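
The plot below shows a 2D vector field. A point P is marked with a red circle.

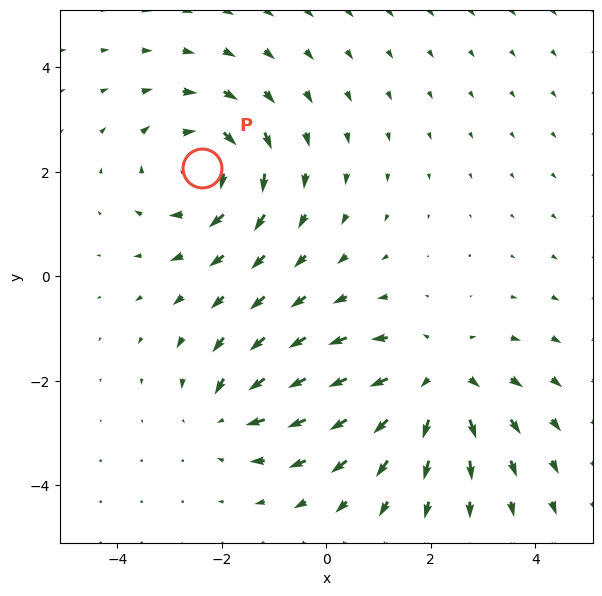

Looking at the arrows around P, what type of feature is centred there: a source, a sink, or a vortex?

At P (-2.4, 2.1) the arrows circulate clockwise. Divergence ≈0, curl about -4 — near-zero divergence with nonzero curl is a vortex.

vortex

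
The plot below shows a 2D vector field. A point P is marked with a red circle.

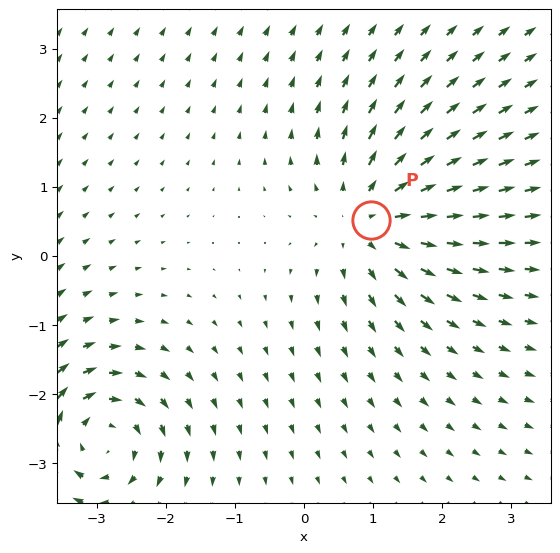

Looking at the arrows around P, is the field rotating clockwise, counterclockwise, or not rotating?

not rotating

Near P at (1.0, 0.5) the arrows show no circulation. The curl there is ≈0.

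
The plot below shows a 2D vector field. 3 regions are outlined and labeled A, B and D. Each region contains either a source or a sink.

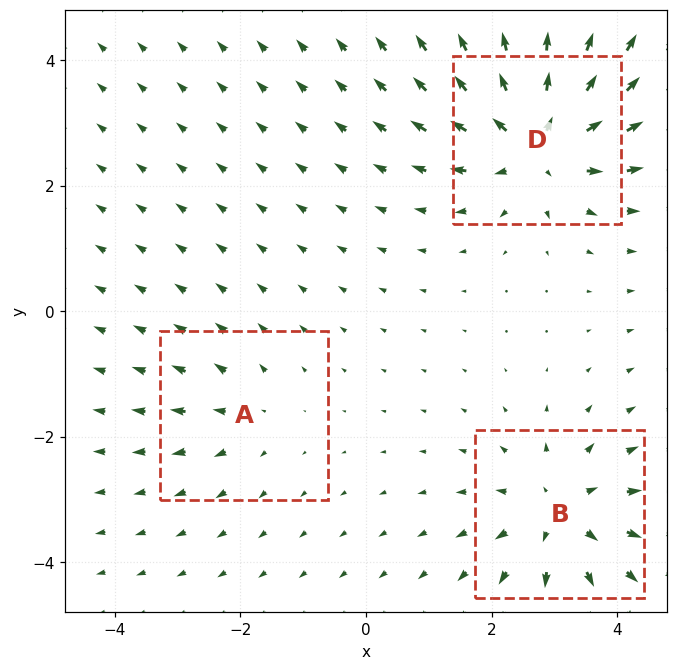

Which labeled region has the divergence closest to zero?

A

Divergence at each region's feature centre — A: about +2, B: about +4, D: about +5. Region A is closest to zero.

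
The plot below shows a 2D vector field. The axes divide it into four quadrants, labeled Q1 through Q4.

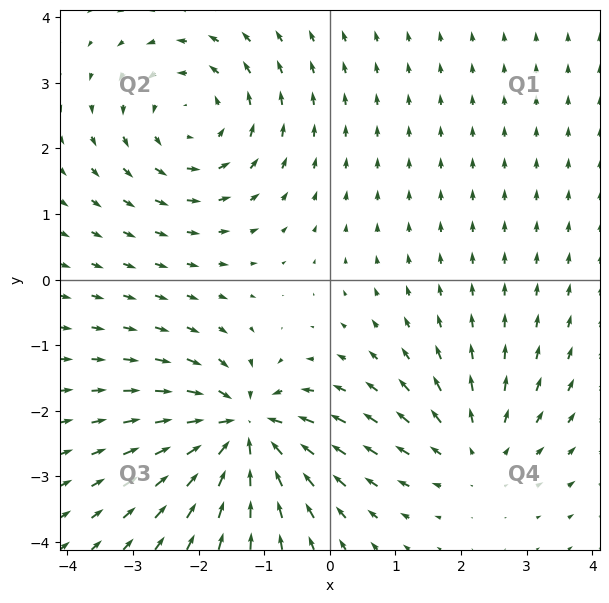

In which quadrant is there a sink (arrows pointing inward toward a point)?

The sink sits at approximately (-1.3, -2.3), which lies in quadrant Q3. The divergence there is about -5, negative as expected for a sink.

Q3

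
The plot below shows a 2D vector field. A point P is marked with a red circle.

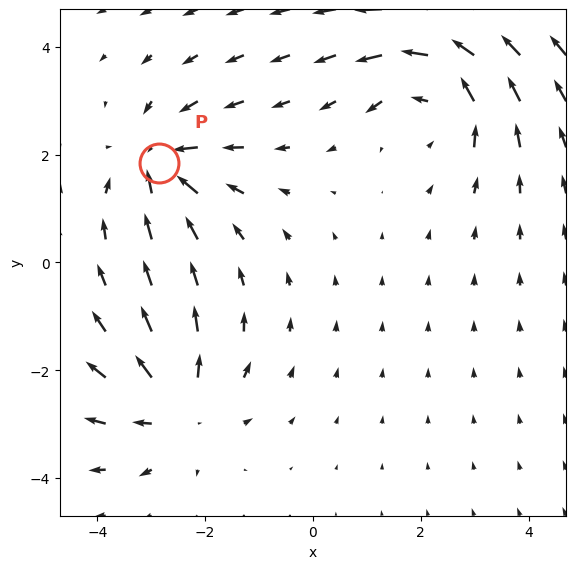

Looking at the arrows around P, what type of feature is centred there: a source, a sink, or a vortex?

sink

At P (-2.9, 1.9) the arrows converge inward. Divergence about -4, curl ≈0 — negative divergence with near-zero curl is a sink.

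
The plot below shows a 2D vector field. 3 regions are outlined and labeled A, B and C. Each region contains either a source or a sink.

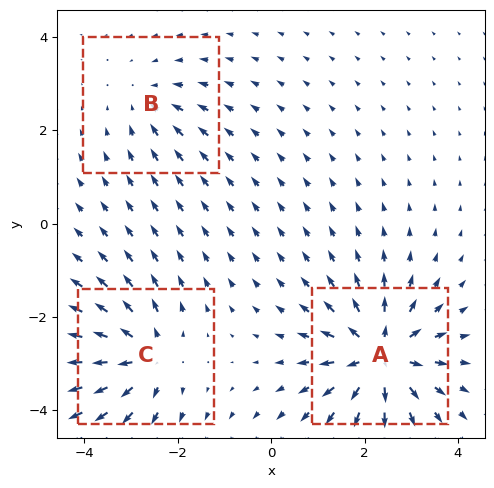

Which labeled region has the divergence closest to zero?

B

Divergence at each region's feature centre — A: about +6, B: about -2, C: about +4. Region B is closest to zero.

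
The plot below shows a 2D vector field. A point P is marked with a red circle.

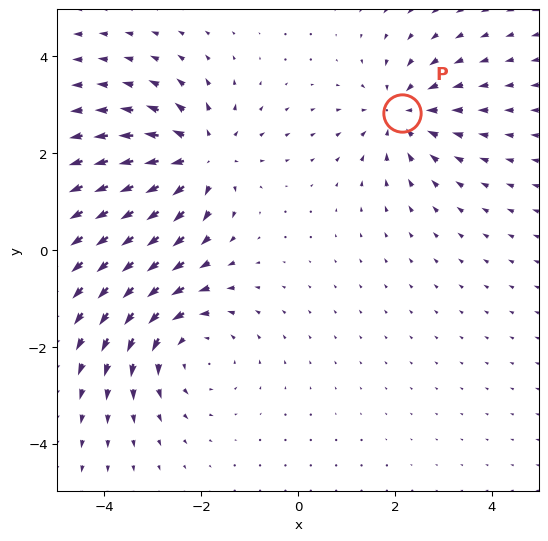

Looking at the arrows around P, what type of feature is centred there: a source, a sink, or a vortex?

At P (2.1, 2.8) the arrows converge inward. Divergence about -3, curl ≈0 — negative divergence with near-zero curl is a sink.

sink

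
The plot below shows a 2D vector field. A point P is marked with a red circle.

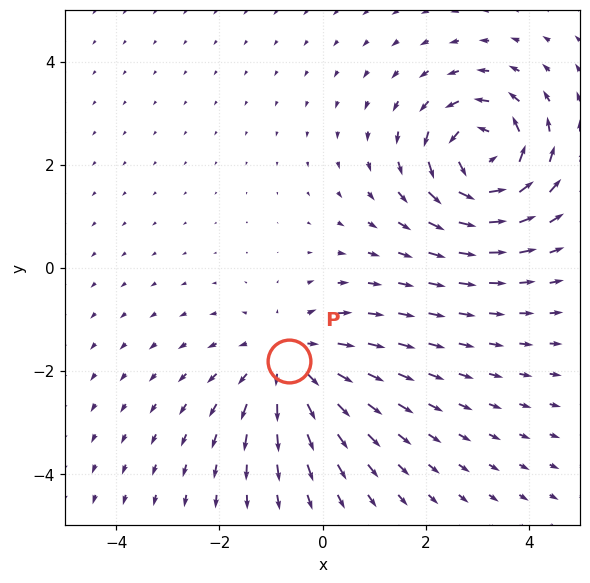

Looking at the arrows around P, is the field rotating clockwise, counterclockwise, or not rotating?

Near P at (-0.6, -1.8) the arrows show no circulation. The curl there is ≈0.

not rotating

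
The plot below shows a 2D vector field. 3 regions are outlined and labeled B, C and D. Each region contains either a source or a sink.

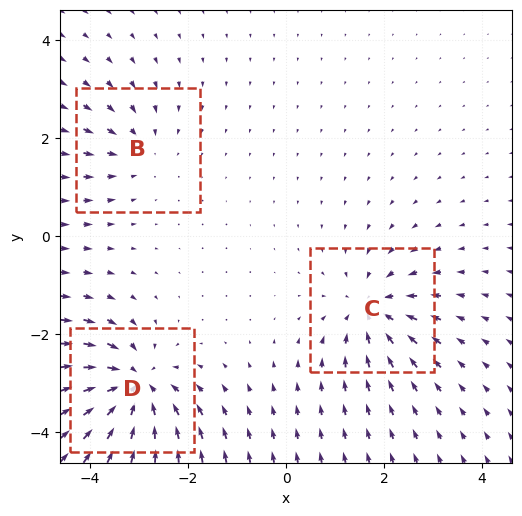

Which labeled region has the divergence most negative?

D

Divergence at each region's feature centre — B: about -2, C: about -4, D: about -6. Region D is most negative.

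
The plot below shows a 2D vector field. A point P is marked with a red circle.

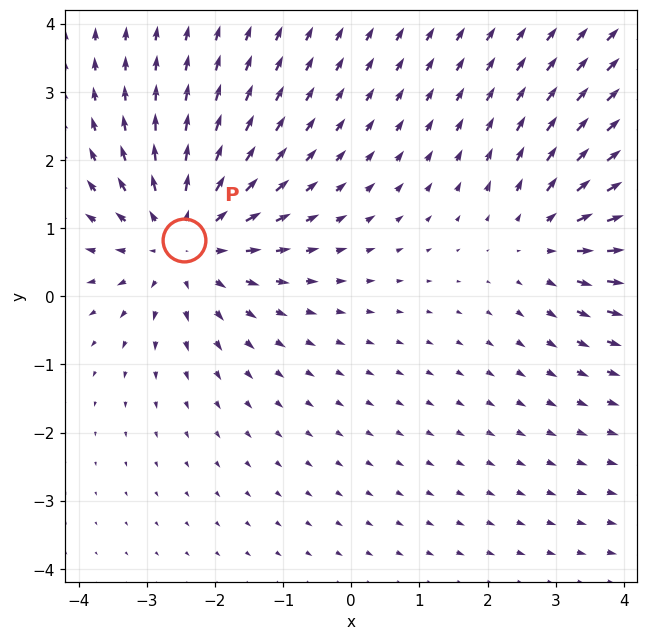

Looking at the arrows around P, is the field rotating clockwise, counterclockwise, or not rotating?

not rotating

Near P at (-2.5, 0.8) the arrows show no circulation. The curl there is ≈0.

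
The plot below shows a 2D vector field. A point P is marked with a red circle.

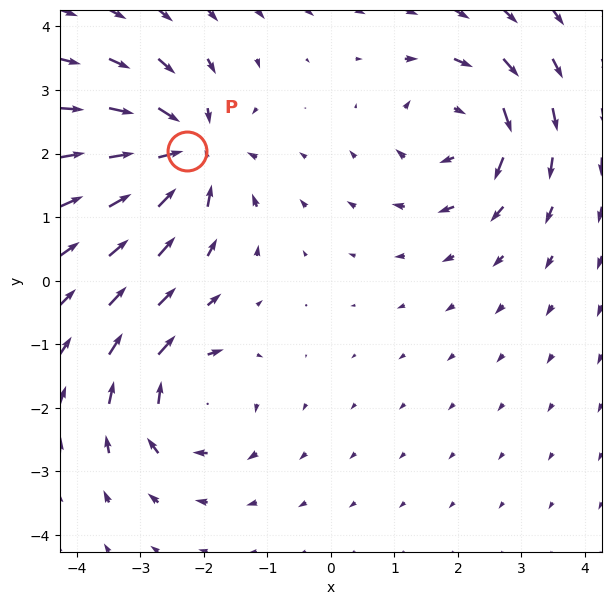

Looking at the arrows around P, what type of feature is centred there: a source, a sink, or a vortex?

At P (-2.3, 2.0) the arrows converge inward. Divergence about -5, curl ≈0 — negative divergence with near-zero curl is a sink.

sink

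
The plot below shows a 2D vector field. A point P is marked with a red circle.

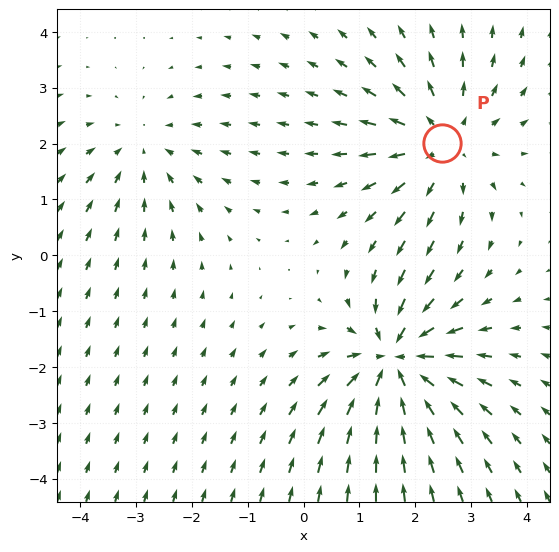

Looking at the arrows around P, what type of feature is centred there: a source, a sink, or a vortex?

At P (2.5, 2.0) the arrows spread outward. Divergence about +4, curl ≈0 — positive divergence with near-zero curl is a source.

source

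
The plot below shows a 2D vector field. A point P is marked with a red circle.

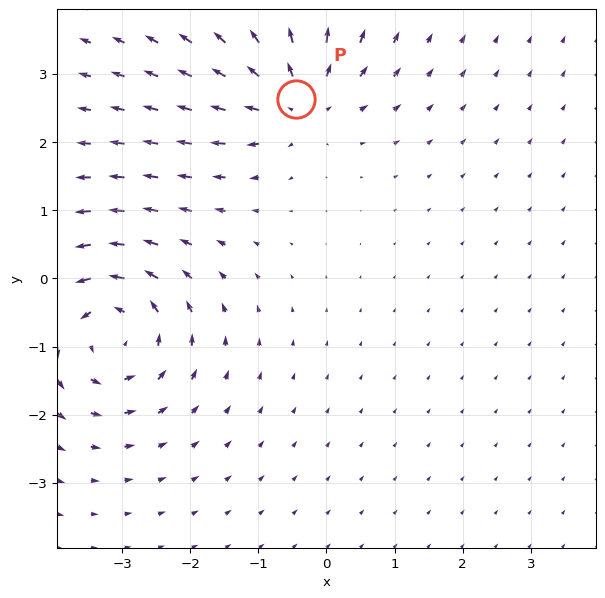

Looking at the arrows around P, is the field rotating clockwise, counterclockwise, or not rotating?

not rotating

Near P at (-0.4, 2.6) the arrows show no circulation. The curl there is ≈0.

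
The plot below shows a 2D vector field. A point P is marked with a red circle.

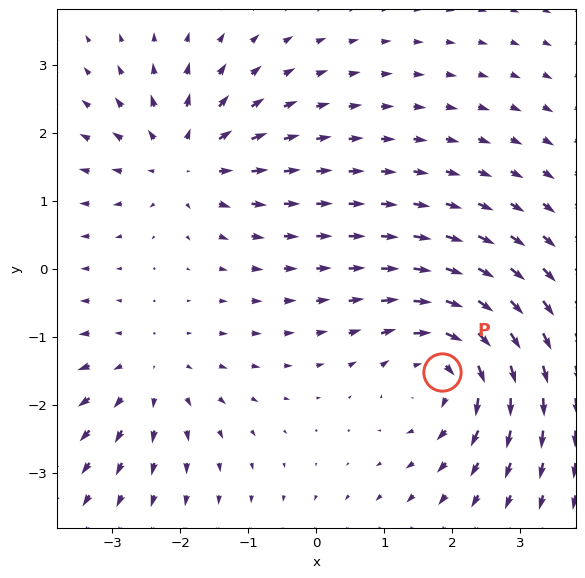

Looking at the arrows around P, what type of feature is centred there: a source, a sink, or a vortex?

vortex

At P (1.8, -1.5) the arrows circulate clockwise. Divergence ≈0, curl about -5 — near-zero divergence with nonzero curl is a vortex.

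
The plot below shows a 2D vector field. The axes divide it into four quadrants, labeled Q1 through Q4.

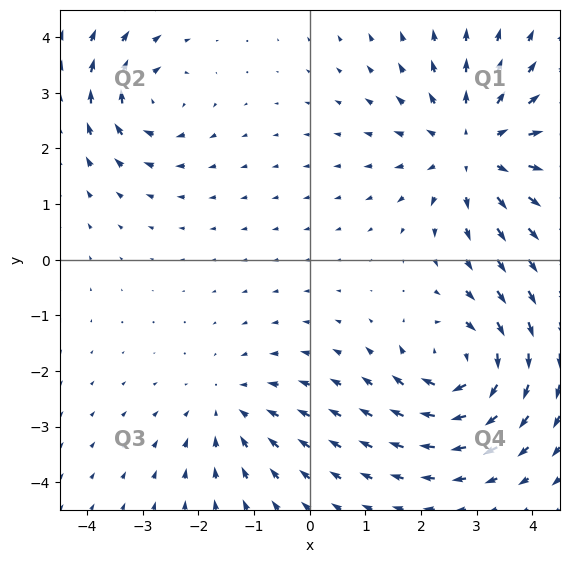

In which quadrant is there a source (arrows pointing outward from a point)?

The source sits at approximately (2.9, 2.0), which lies in quadrant Q1. The divergence there is about +4, positive as expected for a source.

Q1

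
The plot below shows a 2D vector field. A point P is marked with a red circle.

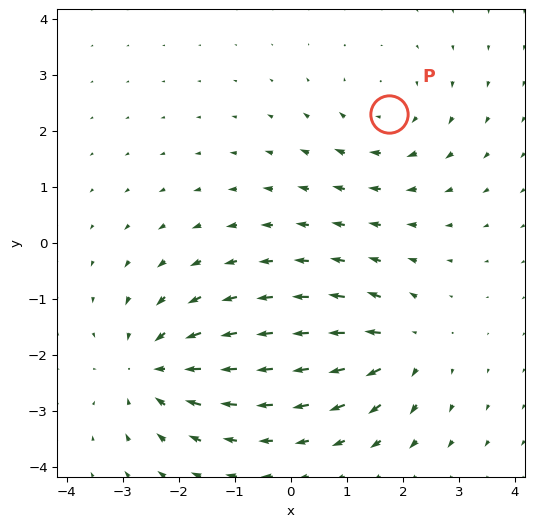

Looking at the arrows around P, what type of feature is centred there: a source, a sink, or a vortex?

vortex

At P (1.8, 2.3) the arrows circulate clockwise. Divergence ≈0, curl about -3 — near-zero divergence with nonzero curl is a vortex.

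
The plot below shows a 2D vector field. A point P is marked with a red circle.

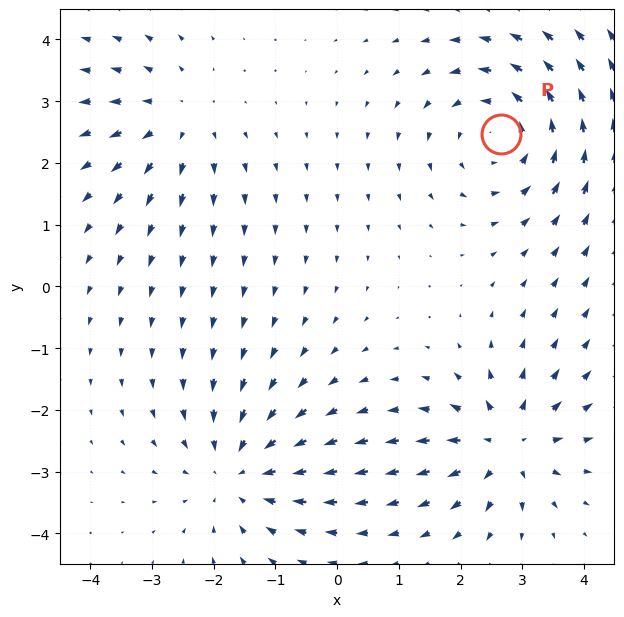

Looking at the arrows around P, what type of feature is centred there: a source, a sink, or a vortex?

At P (2.7, 2.5) the arrows circulate counterclockwise. Divergence ≈0, curl about +4 — near-zero divergence with nonzero curl is a vortex.

vortex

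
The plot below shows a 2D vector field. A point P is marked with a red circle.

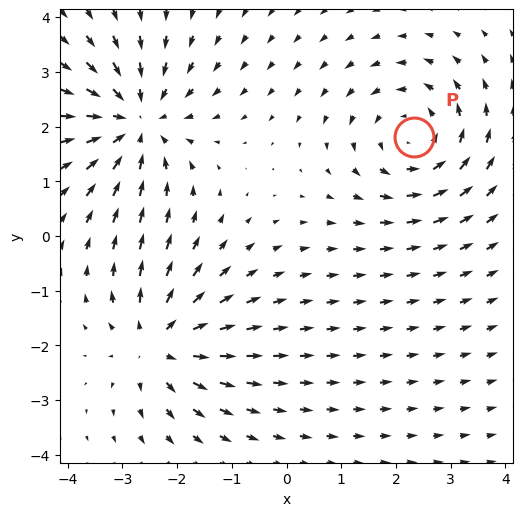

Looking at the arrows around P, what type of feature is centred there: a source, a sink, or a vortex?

vortex

At P (2.3, 1.8) the arrows circulate counterclockwise. Divergence ≈0, curl about +3 — near-zero divergence with nonzero curl is a vortex.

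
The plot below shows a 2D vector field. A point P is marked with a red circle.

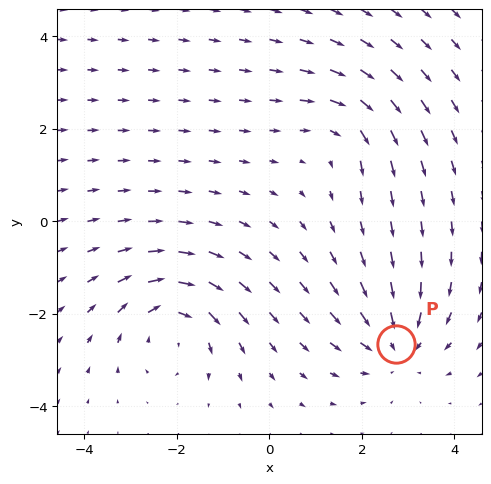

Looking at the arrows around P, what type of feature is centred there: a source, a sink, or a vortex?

At P (2.7, -2.7) the arrows converge inward. Divergence about -4, curl ≈0 — negative divergence with near-zero curl is a sink.

sink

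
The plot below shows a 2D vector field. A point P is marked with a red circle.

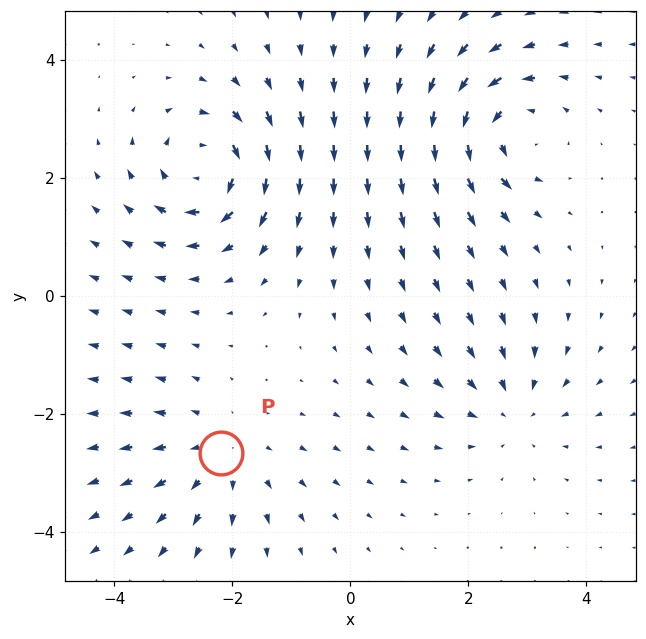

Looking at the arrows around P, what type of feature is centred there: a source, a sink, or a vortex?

At P (-2.2, -2.7) the arrows spread outward. Divergence about +3, curl ≈0 — positive divergence with near-zero curl is a source.

source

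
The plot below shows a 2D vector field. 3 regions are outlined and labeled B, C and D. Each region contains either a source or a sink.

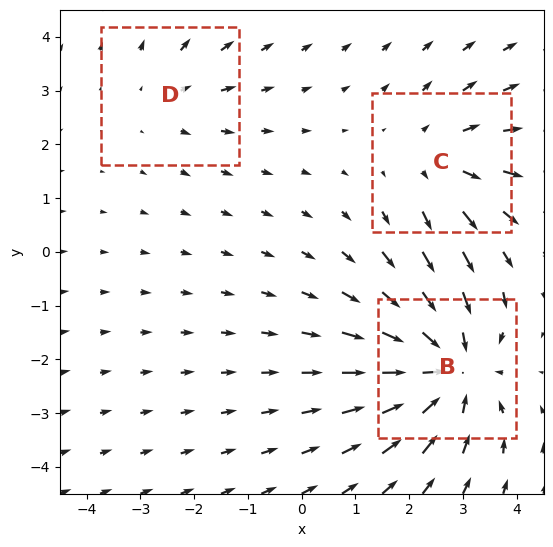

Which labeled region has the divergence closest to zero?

Divergence at each region's feature centre — B: about -4, C: about +3, D: about +2. Region D is closest to zero.

D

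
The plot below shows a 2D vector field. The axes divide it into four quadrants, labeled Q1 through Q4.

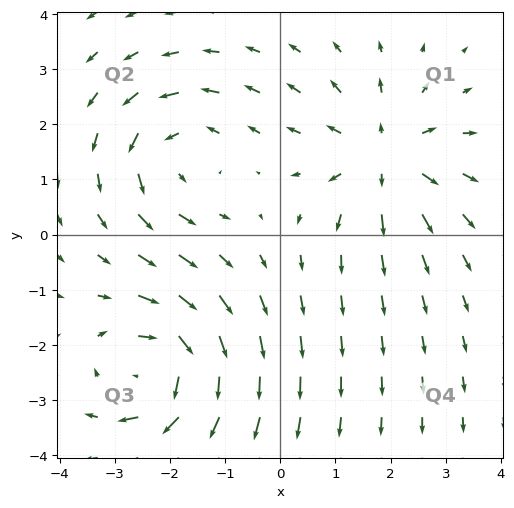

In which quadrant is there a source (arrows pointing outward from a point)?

The source sits at approximately (1.9, 1.4), which lies in quadrant Q1. The divergence there is about +5, positive as expected for a source.

Q1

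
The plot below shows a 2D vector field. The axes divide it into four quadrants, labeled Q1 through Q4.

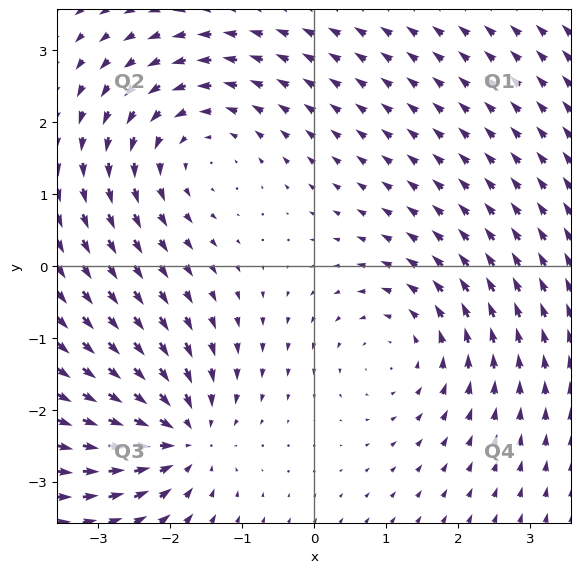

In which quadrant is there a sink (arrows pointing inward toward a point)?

Q3

The sink sits at approximately (-1.8, -2.4), which lies in quadrant Q3. The divergence there is about -5, negative as expected for a sink.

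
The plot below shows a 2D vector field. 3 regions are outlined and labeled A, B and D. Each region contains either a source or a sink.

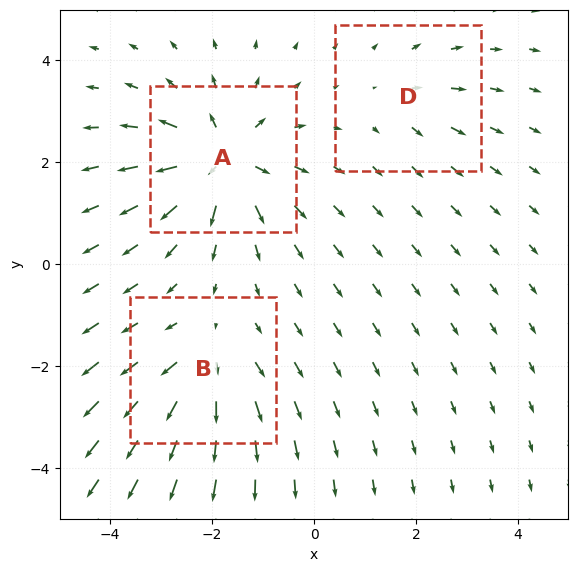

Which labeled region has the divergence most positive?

A

Divergence at each region's feature centre — A: about +6, B: about +4, D: about +2. Region A is most positive.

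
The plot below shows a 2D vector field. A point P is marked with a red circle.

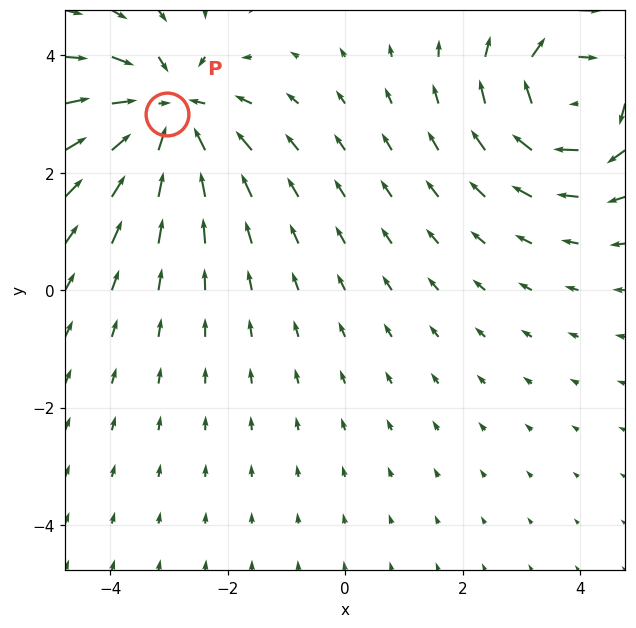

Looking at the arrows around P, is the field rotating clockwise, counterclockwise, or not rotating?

Near P at (-3.0, 3.0) the arrows show no circulation. The curl there is ≈0.

not rotating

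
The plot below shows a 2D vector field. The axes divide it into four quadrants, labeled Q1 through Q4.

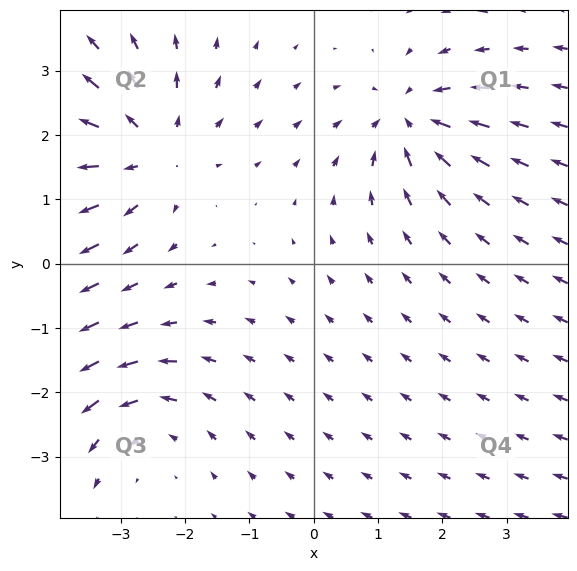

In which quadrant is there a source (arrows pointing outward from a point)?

Q2

The source sits at approximately (-2.6, 1.8), which lies in quadrant Q2. The divergence there is about +3, positive as expected for a source.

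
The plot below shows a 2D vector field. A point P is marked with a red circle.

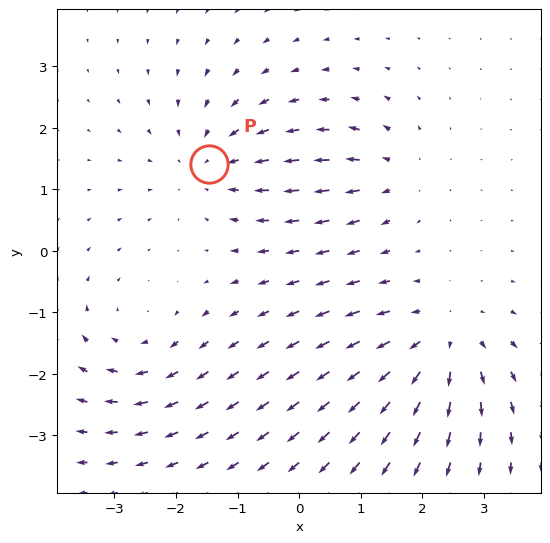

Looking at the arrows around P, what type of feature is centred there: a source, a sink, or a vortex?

At P (-1.5, 1.4) the arrows converge inward. Divergence about -3, curl ≈0 — negative divergence with near-zero curl is a sink.

sink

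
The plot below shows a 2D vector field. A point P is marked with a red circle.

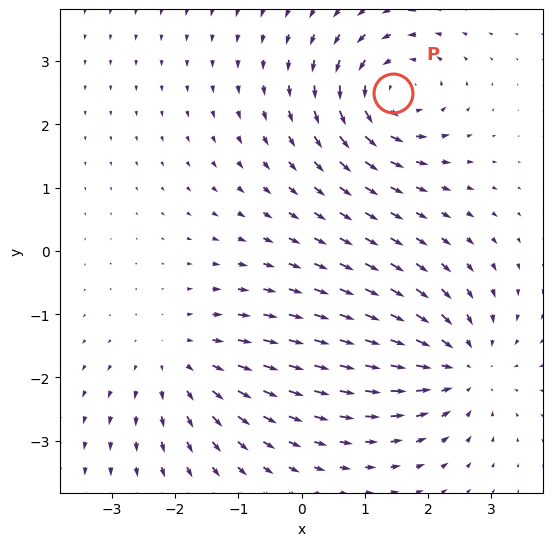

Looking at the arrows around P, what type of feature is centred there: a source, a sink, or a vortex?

vortex

At P (1.4, 2.5) the arrows circulate counterclockwise. Divergence ≈0, curl about +6 — near-zero divergence with nonzero curl is a vortex.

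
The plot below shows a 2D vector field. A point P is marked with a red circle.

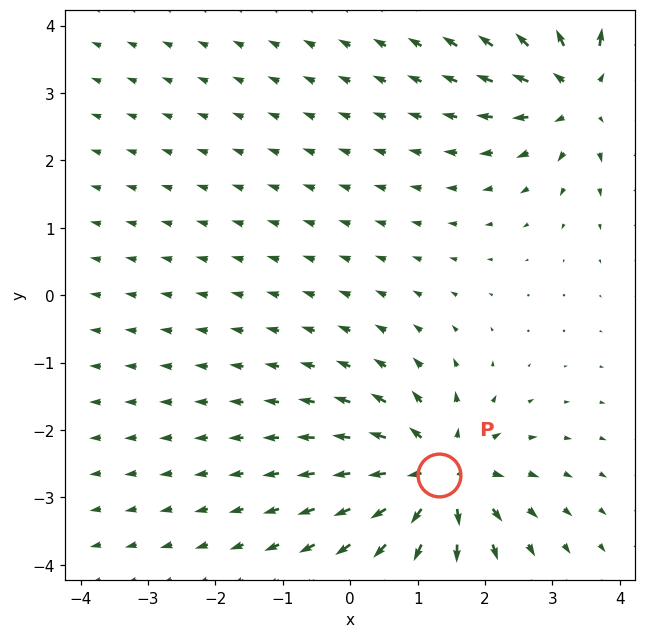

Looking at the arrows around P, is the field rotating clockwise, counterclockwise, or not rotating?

not rotating

Near P at (1.3, -2.7) the arrows show no circulation. The curl there is ≈0.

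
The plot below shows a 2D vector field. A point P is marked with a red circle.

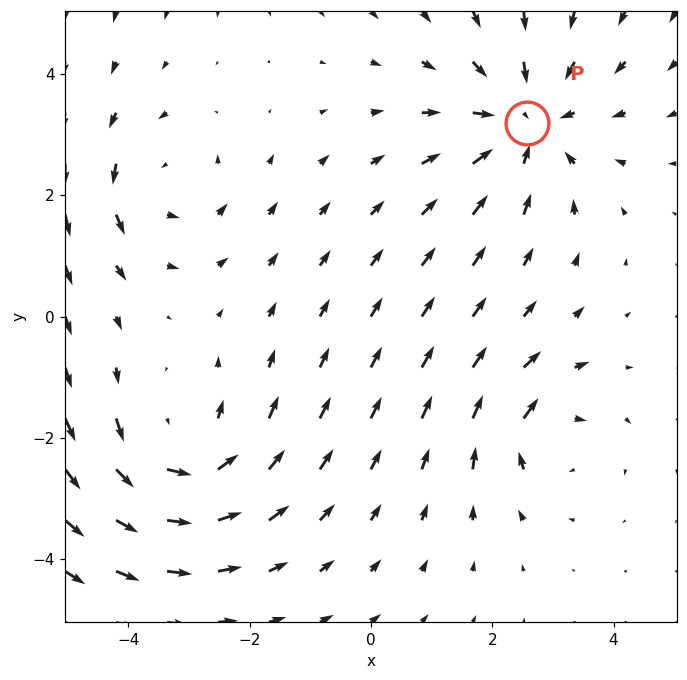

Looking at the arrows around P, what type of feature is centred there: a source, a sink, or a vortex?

At P (2.6, 3.2) the arrows converge inward. Divergence about -4, curl ≈0 — negative divergence with near-zero curl is a sink.

sink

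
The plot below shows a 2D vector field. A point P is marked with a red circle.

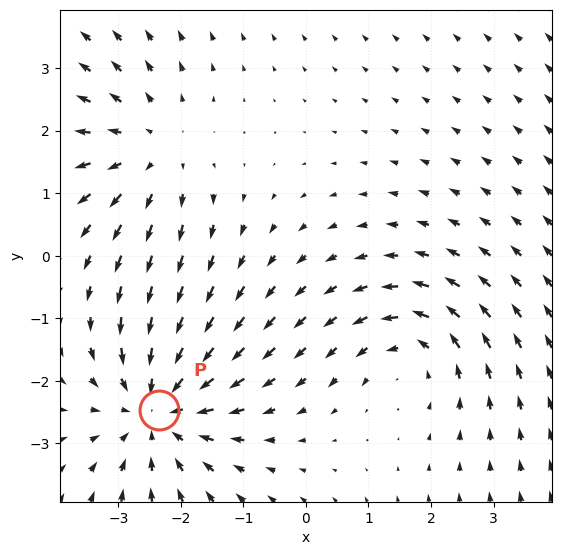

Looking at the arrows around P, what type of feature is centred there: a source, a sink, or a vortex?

sink

At P (-2.4, -2.5) the arrows converge inward. Divergence about -4, curl ≈0 — negative divergence with near-zero curl is a sink.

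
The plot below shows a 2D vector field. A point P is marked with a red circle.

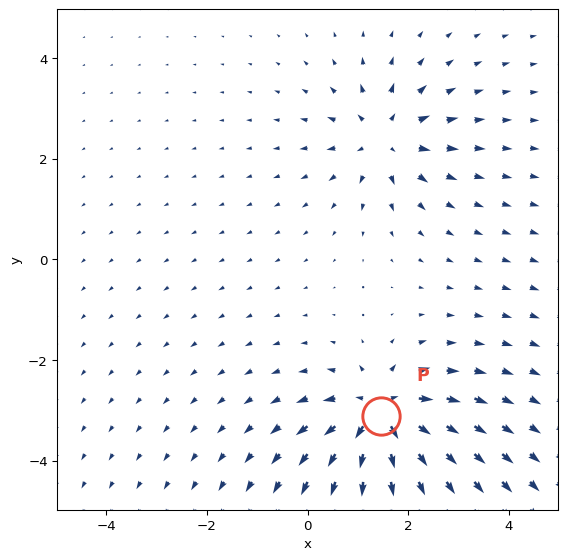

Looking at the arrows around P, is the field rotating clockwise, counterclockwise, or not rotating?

Near P at (1.5, -3.1) the arrows show no circulation. The curl there is ≈0.

not rotating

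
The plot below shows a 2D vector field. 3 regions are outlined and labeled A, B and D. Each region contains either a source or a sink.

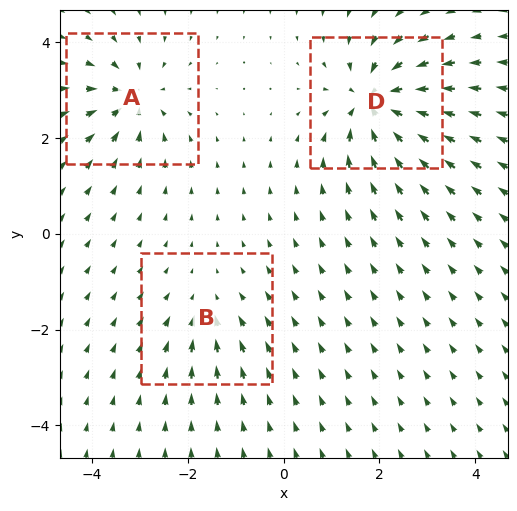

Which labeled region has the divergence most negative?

D

Divergence at each region's feature centre — A: about -4, B: about -2, D: about -6. Region D is most negative.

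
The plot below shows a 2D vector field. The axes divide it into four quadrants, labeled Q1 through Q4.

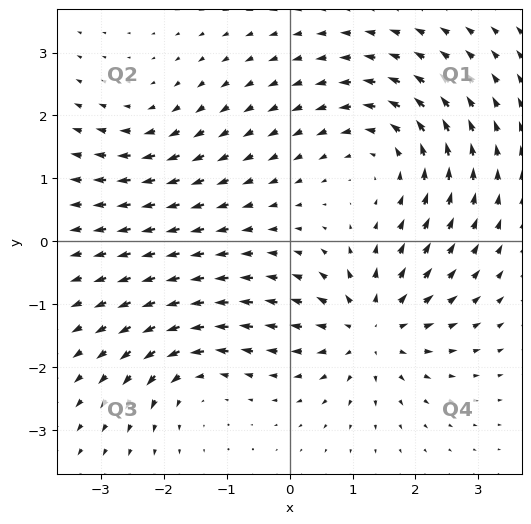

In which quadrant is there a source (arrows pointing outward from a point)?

The source sits at approximately (1.3, -1.4), which lies in quadrant Q4. The divergence there is about +6, positive as expected for a source.

Q4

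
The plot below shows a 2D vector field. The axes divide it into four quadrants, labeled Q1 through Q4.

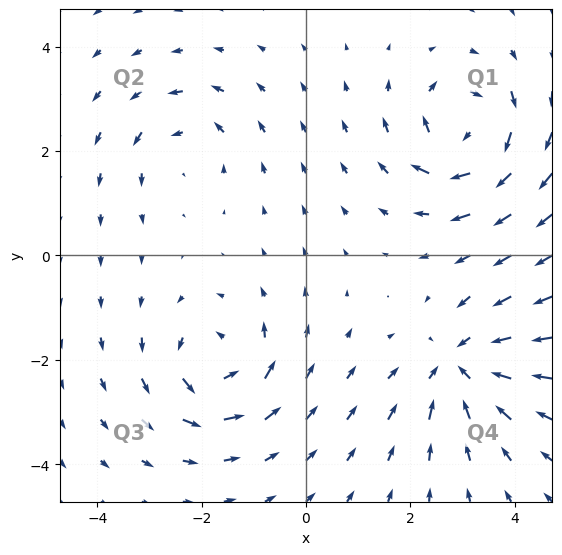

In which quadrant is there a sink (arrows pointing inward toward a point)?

Q4

The sink sits at approximately (3.0, -2.1), which lies in quadrant Q4. The divergence there is about -5, negative as expected for a sink.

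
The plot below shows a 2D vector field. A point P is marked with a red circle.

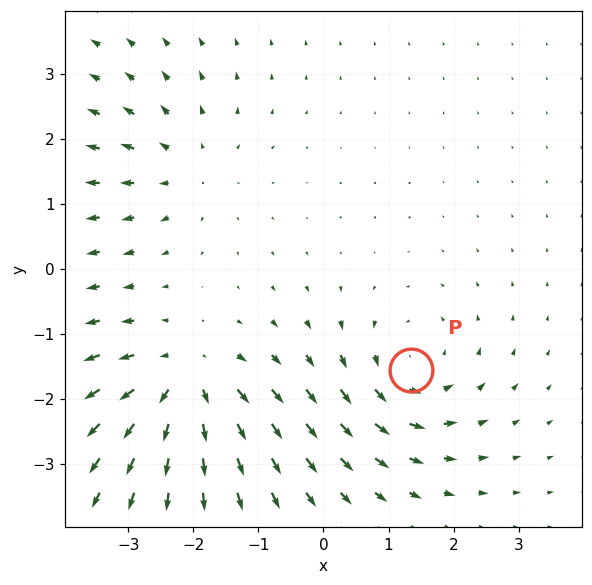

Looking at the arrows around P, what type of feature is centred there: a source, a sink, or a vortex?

vortex

At P (1.3, -1.5) the arrows circulate counterclockwise. Divergence ≈0, curl about +4 — near-zero divergence with nonzero curl is a vortex.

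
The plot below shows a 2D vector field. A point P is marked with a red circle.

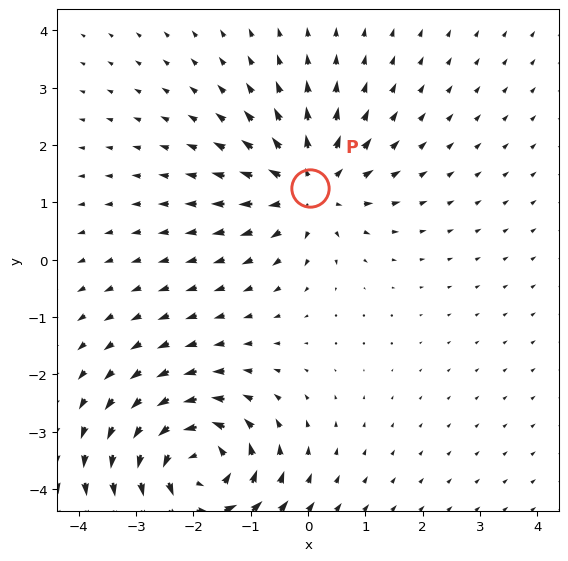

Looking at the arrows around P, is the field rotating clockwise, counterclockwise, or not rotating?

Near P at (0.0, 1.3) the arrows show no circulation. The curl there is ≈0.

not rotating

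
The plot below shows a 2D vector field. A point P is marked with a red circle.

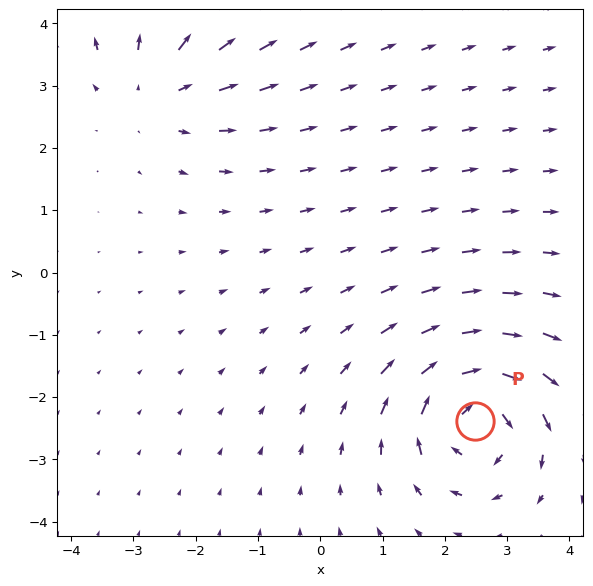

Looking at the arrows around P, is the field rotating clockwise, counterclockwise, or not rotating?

clockwise

Near P at (2.5, -2.4) the arrows circulate clockwise. The curl (z-component) there is about -7; negative curl means clockwise rotation.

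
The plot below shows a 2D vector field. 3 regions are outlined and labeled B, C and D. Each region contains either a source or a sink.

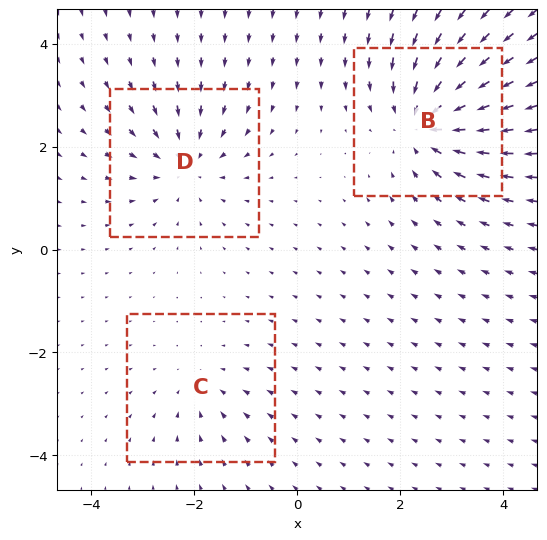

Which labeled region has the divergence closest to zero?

Divergence at each region's feature centre — B: about -5, C: about -2, D: about -4. Region C is closest to zero.

C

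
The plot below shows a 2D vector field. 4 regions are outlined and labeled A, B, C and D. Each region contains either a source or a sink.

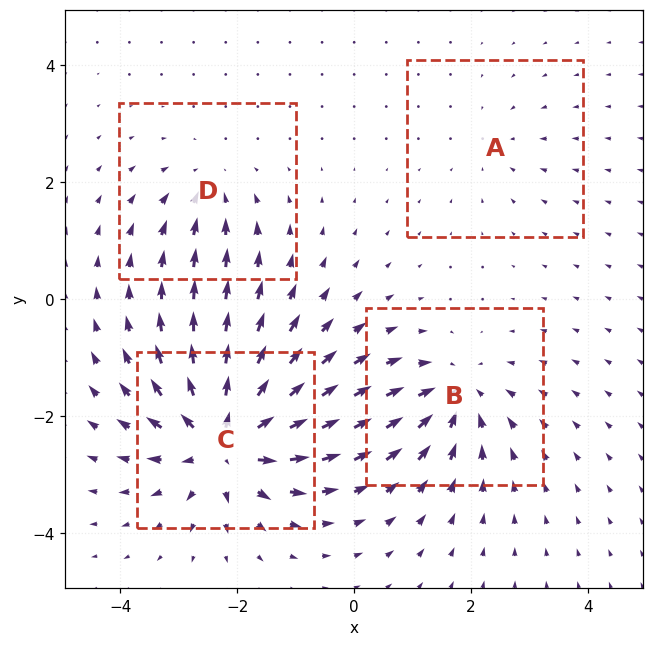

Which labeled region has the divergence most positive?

C

Divergence at each region's feature centre — A: about -2, B: about -5, C: about +8, D: about -3. Region C is most positive.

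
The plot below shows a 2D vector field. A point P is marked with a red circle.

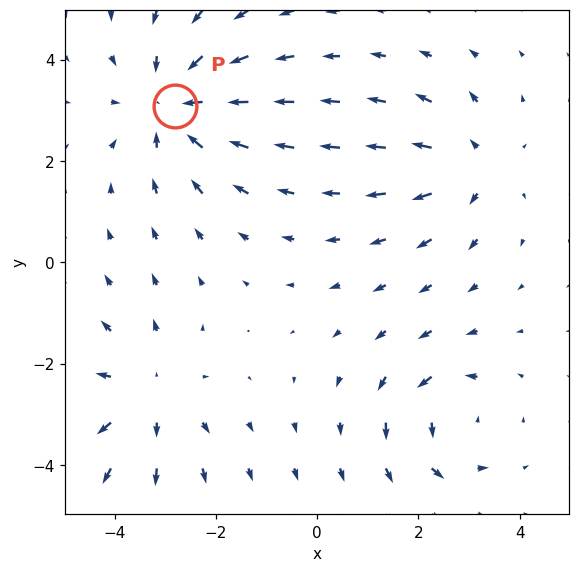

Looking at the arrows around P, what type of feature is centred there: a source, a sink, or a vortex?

At P (-2.8, 3.1) the arrows converge inward. Divergence about -4, curl ≈0 — negative divergence with near-zero curl is a sink.

sink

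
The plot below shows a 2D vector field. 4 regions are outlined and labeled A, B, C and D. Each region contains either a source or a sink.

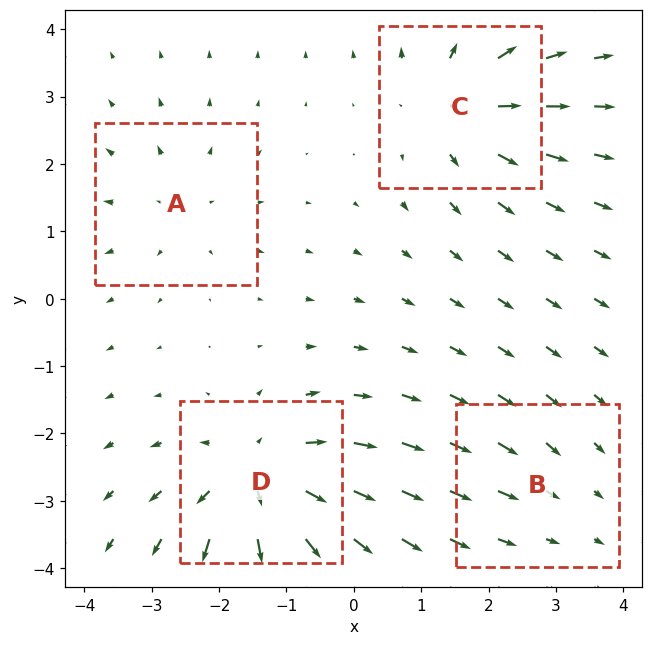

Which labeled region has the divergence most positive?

D

Divergence at each region's feature centre — A: about +3, B: about -2, C: about +6, D: about +7. Region D is most positive.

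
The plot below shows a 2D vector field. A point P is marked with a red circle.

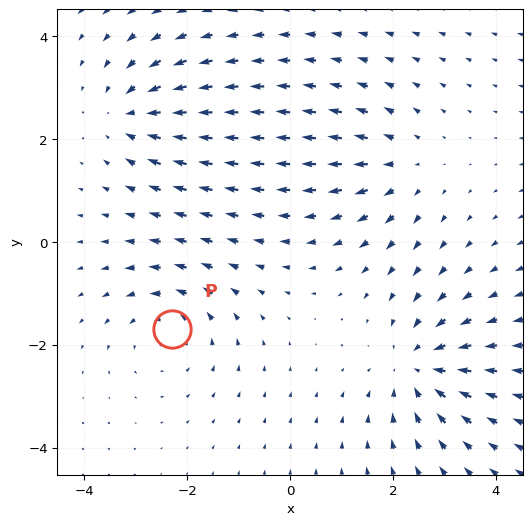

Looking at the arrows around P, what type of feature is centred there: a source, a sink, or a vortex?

At P (-2.3, -1.7) the arrows circulate counterclockwise. Divergence ≈0, curl about +4 — near-zero divergence with nonzero curl is a vortex.

vortex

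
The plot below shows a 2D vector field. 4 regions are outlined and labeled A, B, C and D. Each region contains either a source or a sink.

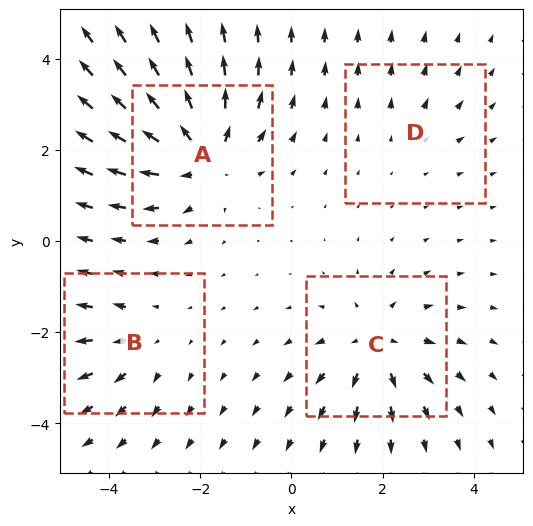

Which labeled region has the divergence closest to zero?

Divergence at each region's feature centre — A: about +6, B: about +3, C: about +5, D: about +2. Region D is closest to zero.

D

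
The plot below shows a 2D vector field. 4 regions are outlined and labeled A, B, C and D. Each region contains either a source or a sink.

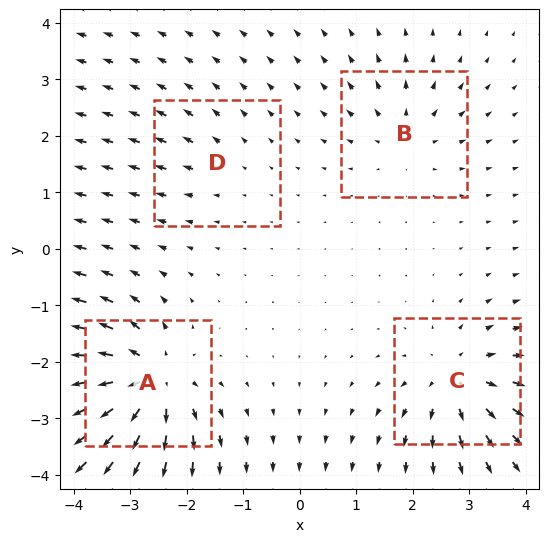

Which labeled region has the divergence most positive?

A

Divergence at each region's feature centre — A: about +9, B: about +4, C: about +6, D: about +2. Region A is most positive.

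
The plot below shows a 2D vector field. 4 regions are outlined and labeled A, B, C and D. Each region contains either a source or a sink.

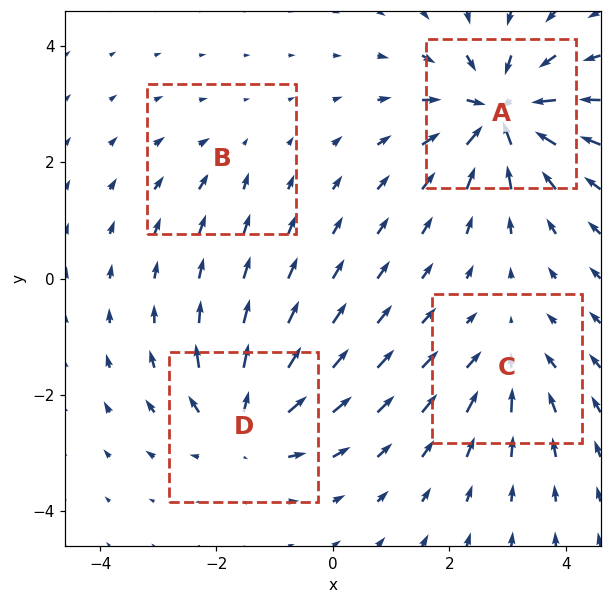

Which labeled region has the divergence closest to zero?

Divergence at each region's feature centre — A: about -9, B: about -2, C: about -4, D: about +6. Region B is closest to zero.

B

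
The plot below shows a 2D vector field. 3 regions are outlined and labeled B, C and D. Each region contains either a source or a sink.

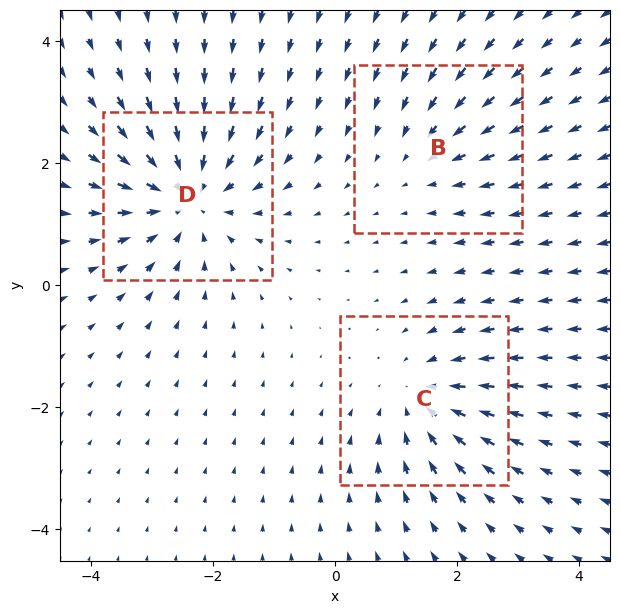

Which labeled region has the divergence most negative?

D

Divergence at each region's feature centre — B: about -2, C: about -3, D: about -4. Region D is most negative.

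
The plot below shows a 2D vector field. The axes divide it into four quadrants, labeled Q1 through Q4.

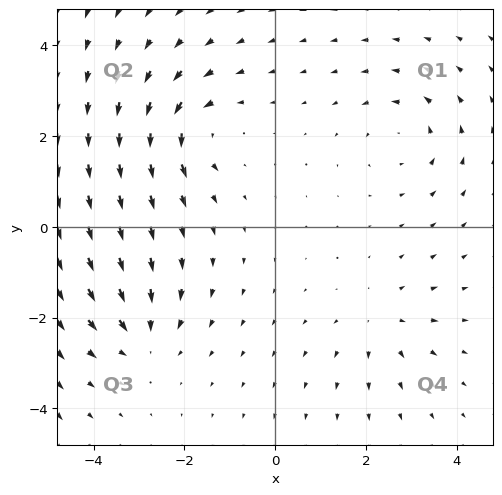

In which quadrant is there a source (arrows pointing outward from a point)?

Q4

The source sits at approximately (2.3, -2.1), which lies in quadrant Q4. The divergence there is about +3, positive as expected for a source.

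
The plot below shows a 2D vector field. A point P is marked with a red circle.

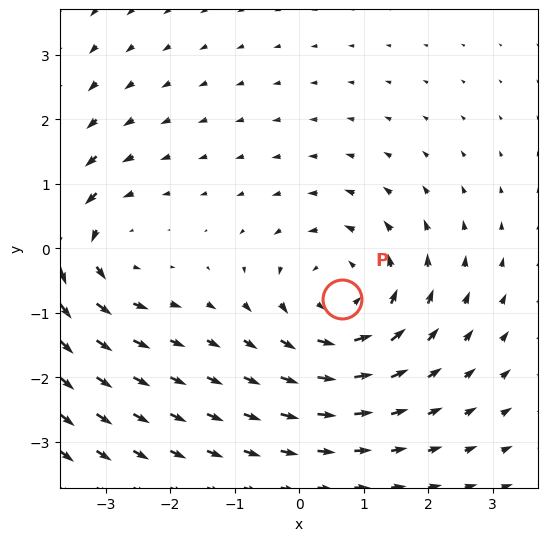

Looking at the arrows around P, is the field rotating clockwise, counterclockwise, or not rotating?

Near P at (0.7, -0.8) the arrows circulate counterclockwise. The curl (z-component) there is about +4; positive curl means counterclockwise rotation.

counterclockwise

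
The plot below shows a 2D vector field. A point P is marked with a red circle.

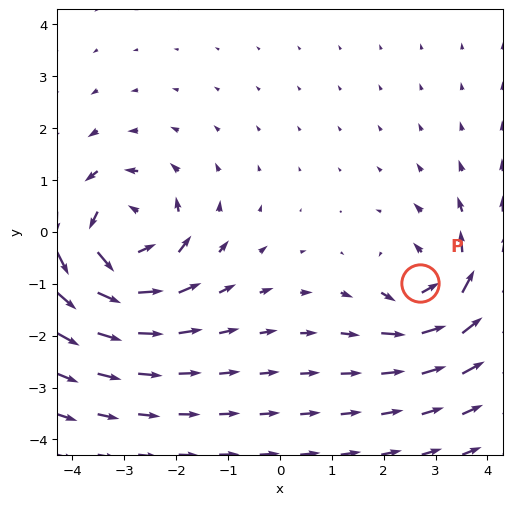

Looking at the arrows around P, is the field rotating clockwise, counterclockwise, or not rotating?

counterclockwise

Near P at (2.7, -1.0) the arrows circulate counterclockwise. The curl (z-component) there is about +4; positive curl means counterclockwise rotation.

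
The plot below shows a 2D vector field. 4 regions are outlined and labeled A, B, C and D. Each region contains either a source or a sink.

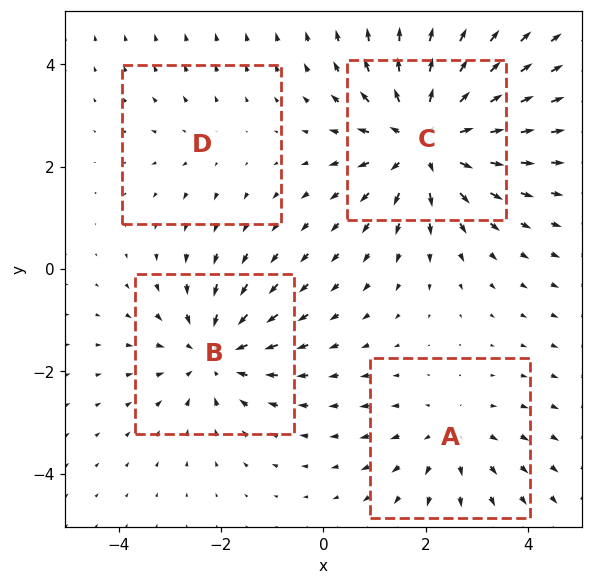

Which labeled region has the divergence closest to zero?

D

Divergence at each region's feature centre — A: about +3, B: about -4, C: about +6, D: about +2. Region D is closest to zero.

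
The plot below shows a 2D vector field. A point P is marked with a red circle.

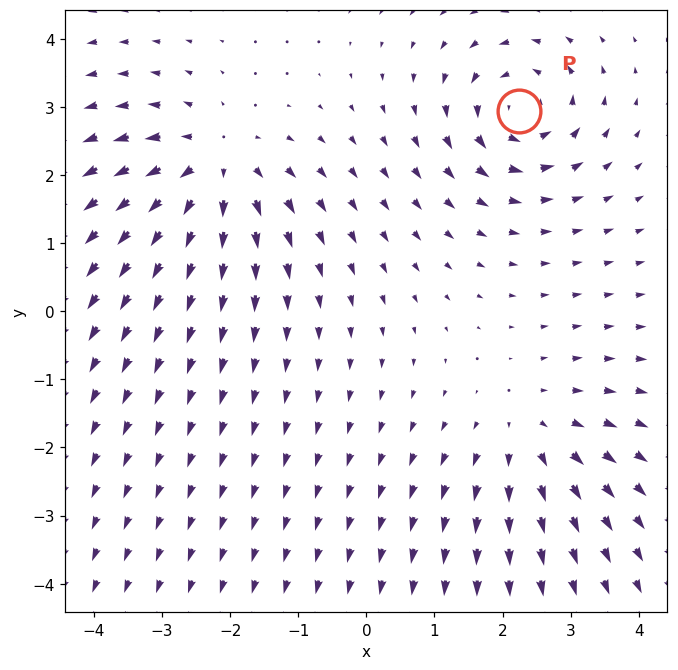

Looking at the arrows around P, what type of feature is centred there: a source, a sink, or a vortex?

vortex

At P (2.2, 2.9) the arrows circulate counterclockwise. Divergence ≈0, curl about +5 — near-zero divergence with nonzero curl is a vortex.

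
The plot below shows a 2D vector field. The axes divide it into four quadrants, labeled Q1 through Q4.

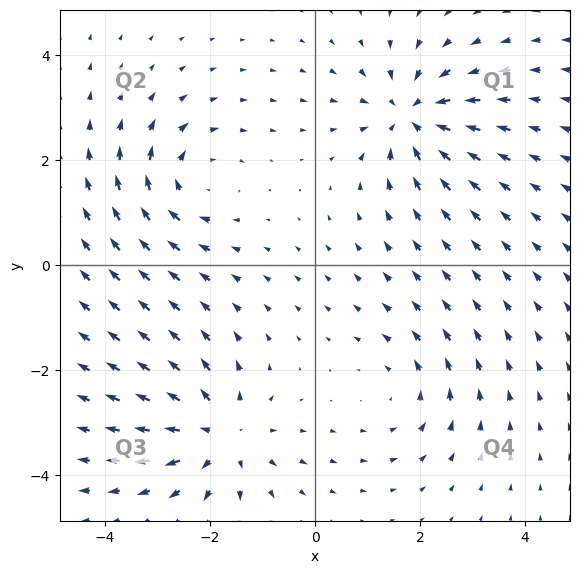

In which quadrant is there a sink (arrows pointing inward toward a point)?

Q1

The sink sits at approximately (1.8, 2.8), which lies in quadrant Q1. The divergence there is about -6, negative as expected for a sink.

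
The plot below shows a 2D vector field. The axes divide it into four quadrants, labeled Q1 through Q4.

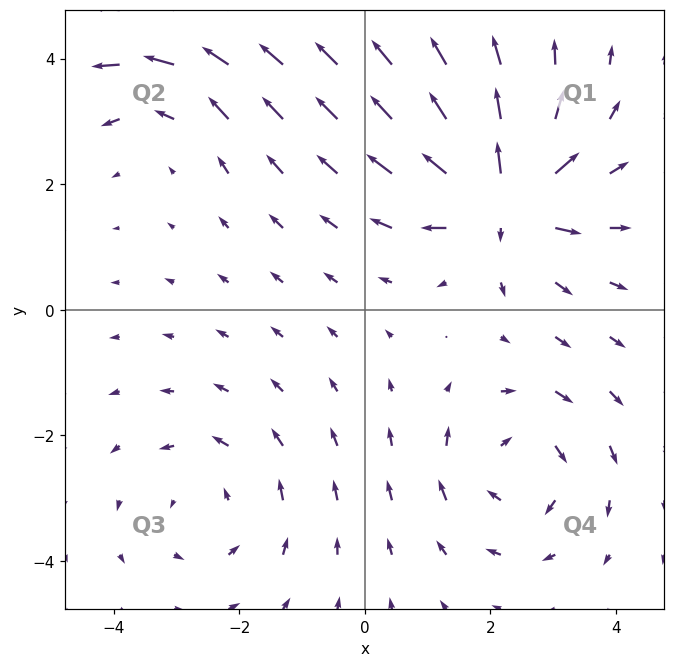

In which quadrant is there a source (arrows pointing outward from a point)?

The source sits at approximately (2.2, 1.8), which lies in quadrant Q1. The divergence there is about +7, positive as expected for a source.

Q1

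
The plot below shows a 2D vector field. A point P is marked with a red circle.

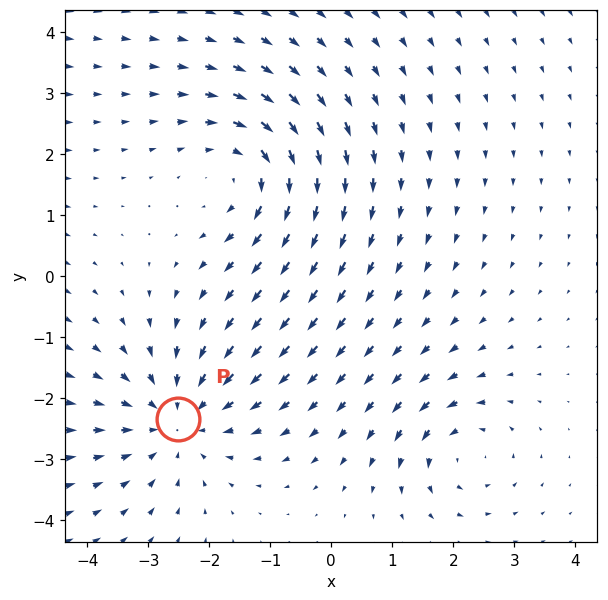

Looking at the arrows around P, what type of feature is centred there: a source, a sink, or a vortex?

sink

At P (-2.5, -2.3) the arrows converge inward. Divergence about -4, curl ≈0 — negative divergence with near-zero curl is a sink.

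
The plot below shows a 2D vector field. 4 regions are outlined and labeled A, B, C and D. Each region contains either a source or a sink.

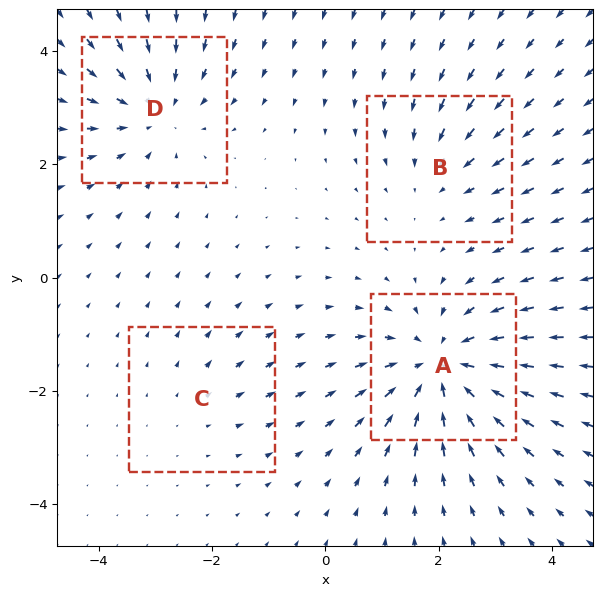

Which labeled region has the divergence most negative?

Divergence at each region's feature centre — A: about -6, B: about -3, C: about +2, D: about -4. Region A is most negative.

A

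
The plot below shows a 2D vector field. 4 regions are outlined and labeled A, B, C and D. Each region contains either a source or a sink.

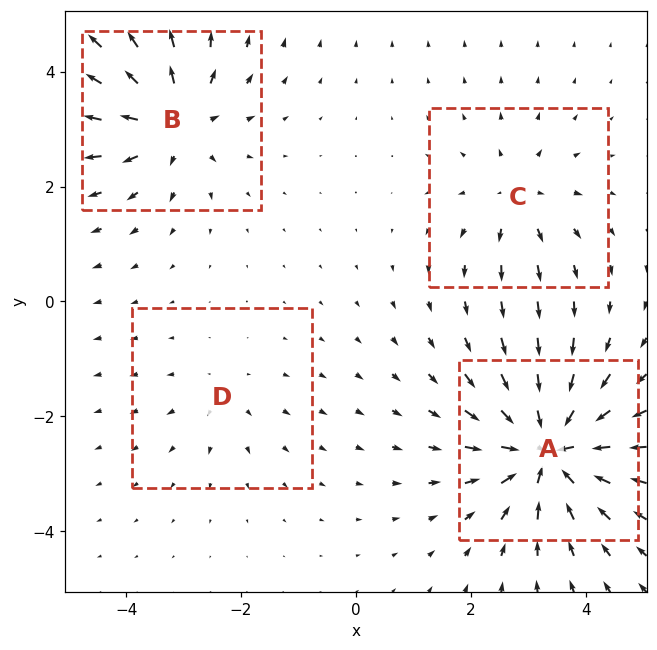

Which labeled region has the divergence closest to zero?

D

Divergence at each region's feature centre — A: about -8, B: about +6, C: about +4, D: about +2. Region D is closest to zero.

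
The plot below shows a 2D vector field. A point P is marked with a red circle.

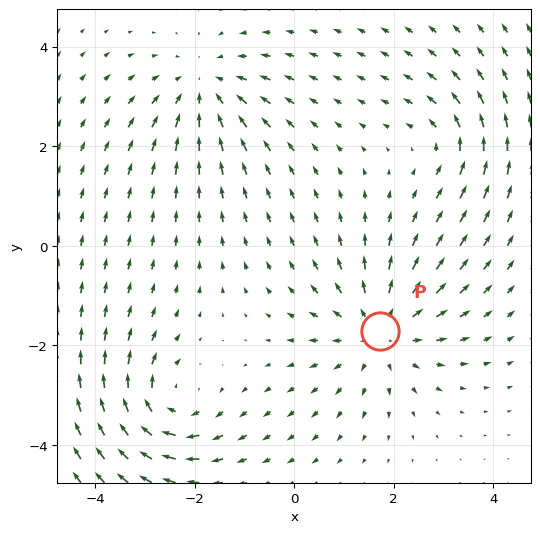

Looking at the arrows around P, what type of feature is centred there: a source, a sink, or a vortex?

At P (1.7, -1.7) the arrows spread outward. Divergence about +4, curl ≈0 — positive divergence with near-zero curl is a source.

source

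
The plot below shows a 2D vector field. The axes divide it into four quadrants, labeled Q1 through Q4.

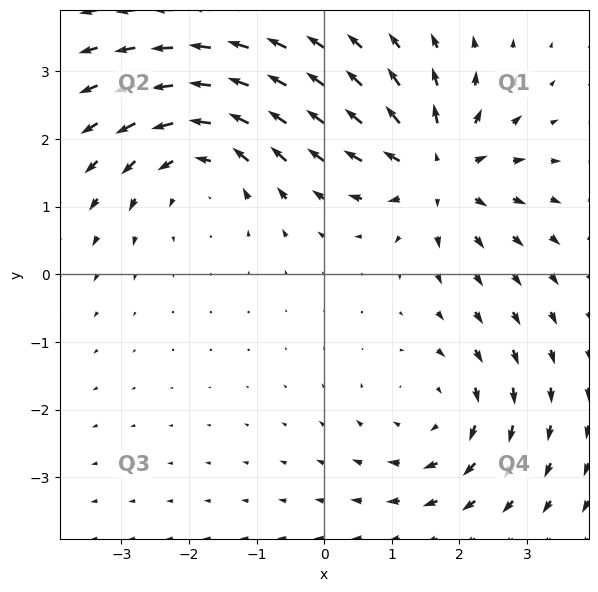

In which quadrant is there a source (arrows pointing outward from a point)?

Q1

The source sits at approximately (1.7, 1.5), which lies in quadrant Q1. The divergence there is about +5, positive as expected for a source.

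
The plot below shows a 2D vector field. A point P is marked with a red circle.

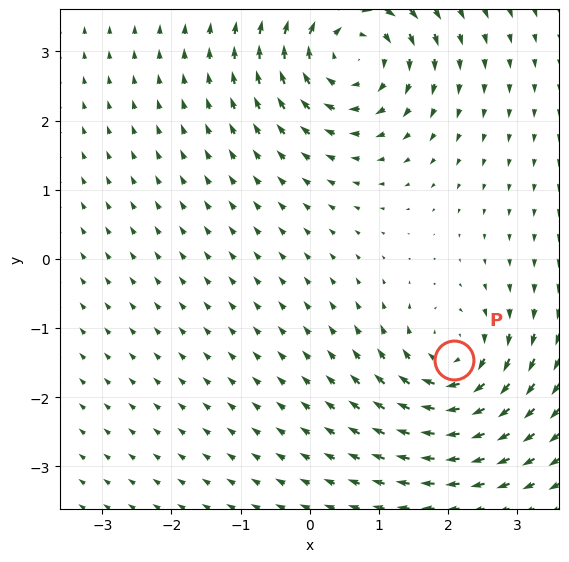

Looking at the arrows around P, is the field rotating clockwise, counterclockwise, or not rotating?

clockwise

Near P at (2.1, -1.5) the arrows circulate clockwise. The curl (z-component) there is about -5; negative curl means clockwise rotation.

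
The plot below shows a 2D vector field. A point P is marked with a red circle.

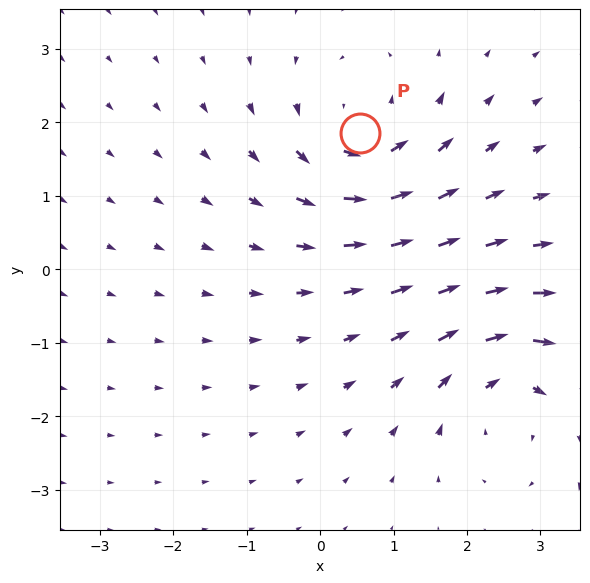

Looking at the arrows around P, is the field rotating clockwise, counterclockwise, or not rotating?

Near P at (0.5, 1.9) the arrows circulate counterclockwise. The curl (z-component) there is about +4; positive curl means counterclockwise rotation.

counterclockwise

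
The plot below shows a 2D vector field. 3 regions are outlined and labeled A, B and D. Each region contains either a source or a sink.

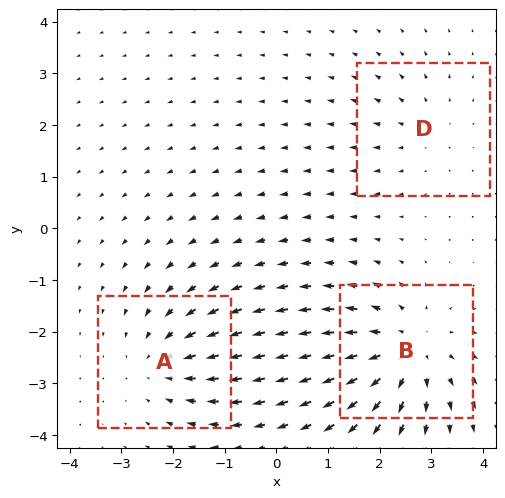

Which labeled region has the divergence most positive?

B

Divergence at each region's feature centre — A: about -3, B: about +4, D: about +2. Region B is most positive.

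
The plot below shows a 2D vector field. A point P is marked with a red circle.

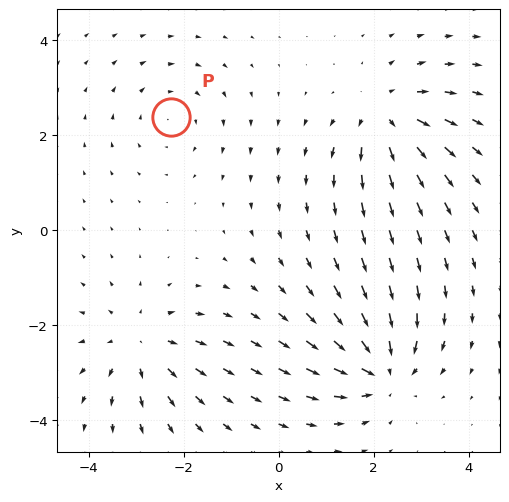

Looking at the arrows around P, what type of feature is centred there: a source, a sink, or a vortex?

vortex

At P (-2.3, 2.4) the arrows circulate clockwise. Divergence ≈0, curl about -3 — near-zero divergence with nonzero curl is a vortex.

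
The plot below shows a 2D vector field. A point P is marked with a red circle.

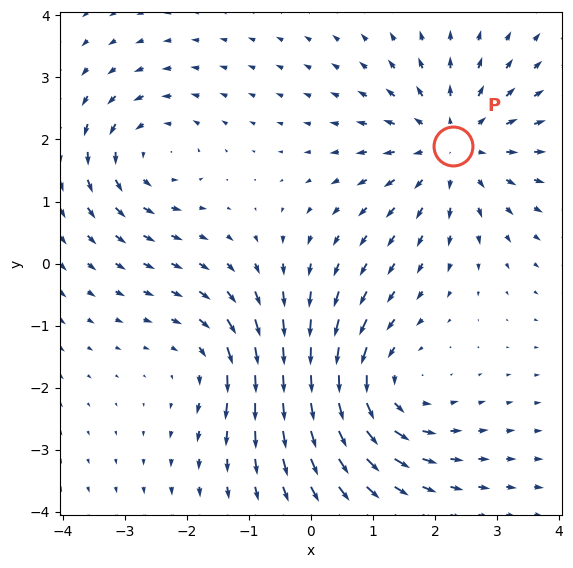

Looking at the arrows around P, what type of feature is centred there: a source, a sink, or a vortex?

At P (2.3, 1.9) the arrows spread outward. Divergence about +4, curl ≈0 — positive divergence with near-zero curl is a source.

source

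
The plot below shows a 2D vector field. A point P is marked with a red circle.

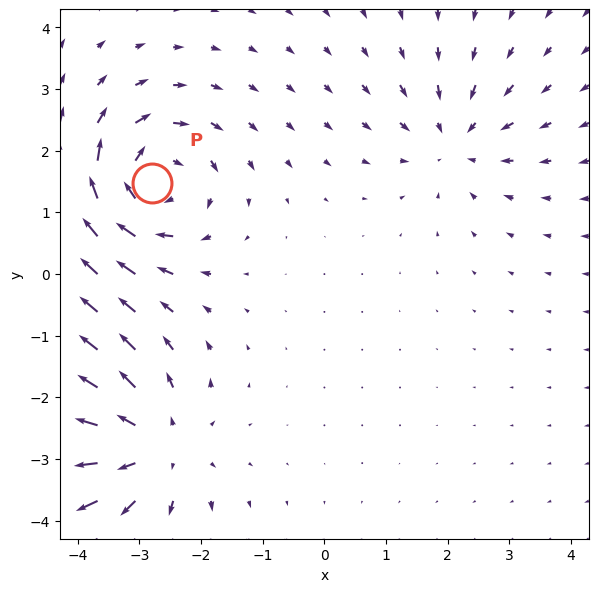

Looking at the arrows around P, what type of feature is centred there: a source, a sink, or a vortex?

vortex

At P (-2.8, 1.5) the arrows circulate clockwise. Divergence ≈0, curl about -6 — near-zero divergence with nonzero curl is a vortex.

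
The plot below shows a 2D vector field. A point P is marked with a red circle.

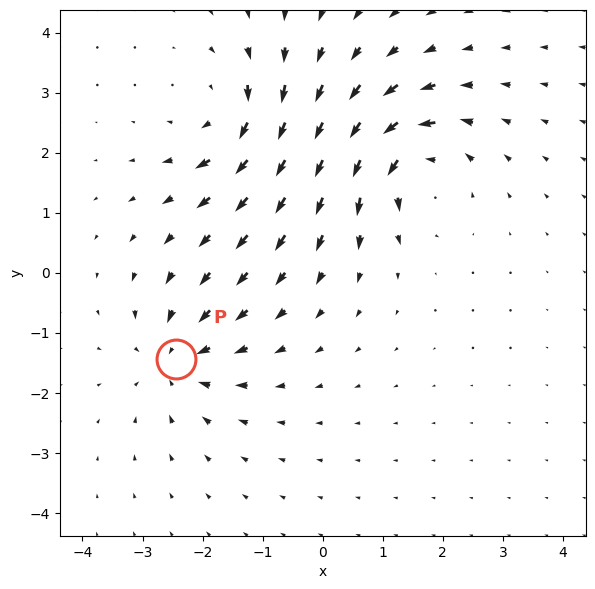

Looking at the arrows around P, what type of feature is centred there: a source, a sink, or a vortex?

At P (-2.4, -1.4) the arrows converge inward. Divergence about -4, curl ≈0 — negative divergence with near-zero curl is a sink.

sink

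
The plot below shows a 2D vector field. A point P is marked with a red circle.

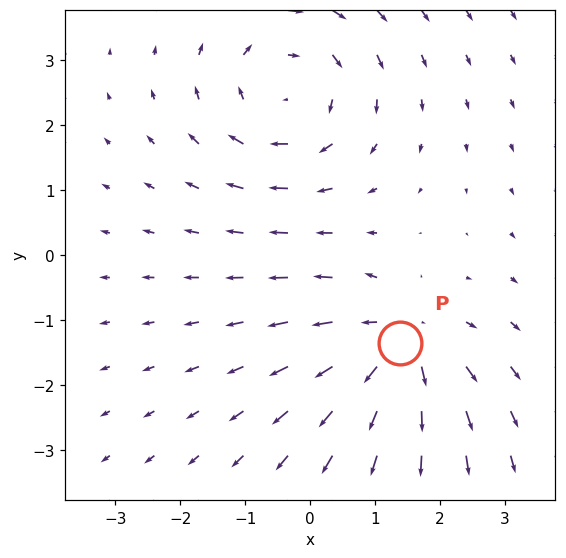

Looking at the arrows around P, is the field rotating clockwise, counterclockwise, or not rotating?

not rotating

Near P at (1.4, -1.4) the arrows show no circulation. The curl there is ≈0.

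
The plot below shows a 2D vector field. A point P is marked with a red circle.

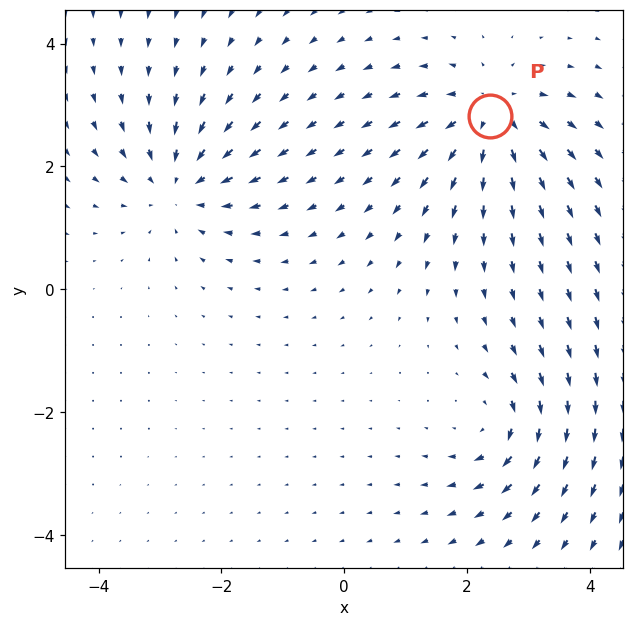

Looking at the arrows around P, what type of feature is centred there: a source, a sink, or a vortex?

At P (2.4, 2.8) the arrows spread outward. Divergence about +5, curl ≈0 — positive divergence with near-zero curl is a source.

source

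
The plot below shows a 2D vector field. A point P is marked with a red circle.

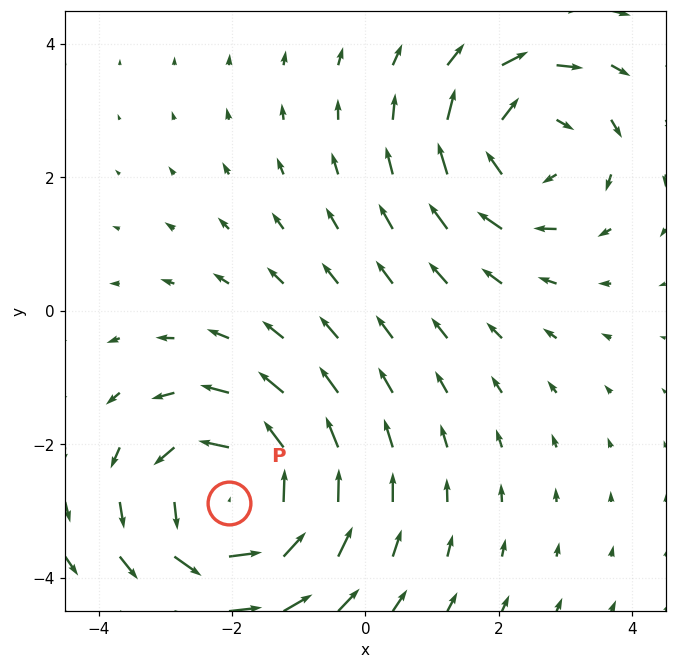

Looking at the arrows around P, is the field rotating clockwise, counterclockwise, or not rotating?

counterclockwise

Near P at (-2.0, -2.9) the arrows circulate counterclockwise. The curl (z-component) there is about +4; positive curl means counterclockwise rotation.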